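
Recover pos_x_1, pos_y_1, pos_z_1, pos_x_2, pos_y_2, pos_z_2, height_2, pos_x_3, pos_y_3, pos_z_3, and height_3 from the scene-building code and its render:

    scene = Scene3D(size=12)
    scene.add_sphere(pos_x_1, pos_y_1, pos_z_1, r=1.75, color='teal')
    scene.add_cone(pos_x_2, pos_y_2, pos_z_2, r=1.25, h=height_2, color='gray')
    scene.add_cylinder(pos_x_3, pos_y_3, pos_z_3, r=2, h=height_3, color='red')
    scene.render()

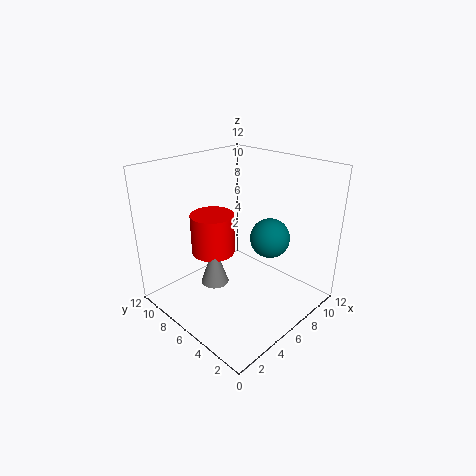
pos_x_1 = 9
pos_y_1 = 5
pos_z_1 = 5.25
pos_x_2 = 5.25
pos_y_2 = 8.25
pos_z_2 = 1
height_2 = 3.75
pos_x_3 = 6.25
pos_y_3 = 9.5
pos_z_3 = 3.25
height_3 = 3.75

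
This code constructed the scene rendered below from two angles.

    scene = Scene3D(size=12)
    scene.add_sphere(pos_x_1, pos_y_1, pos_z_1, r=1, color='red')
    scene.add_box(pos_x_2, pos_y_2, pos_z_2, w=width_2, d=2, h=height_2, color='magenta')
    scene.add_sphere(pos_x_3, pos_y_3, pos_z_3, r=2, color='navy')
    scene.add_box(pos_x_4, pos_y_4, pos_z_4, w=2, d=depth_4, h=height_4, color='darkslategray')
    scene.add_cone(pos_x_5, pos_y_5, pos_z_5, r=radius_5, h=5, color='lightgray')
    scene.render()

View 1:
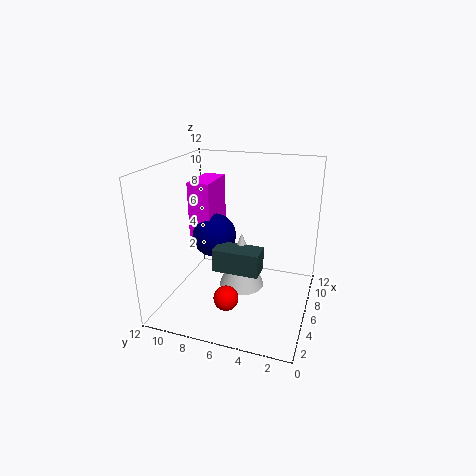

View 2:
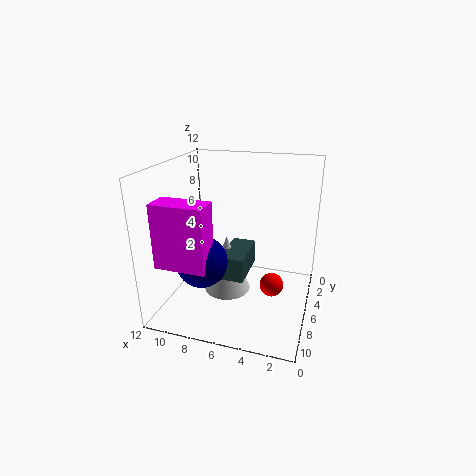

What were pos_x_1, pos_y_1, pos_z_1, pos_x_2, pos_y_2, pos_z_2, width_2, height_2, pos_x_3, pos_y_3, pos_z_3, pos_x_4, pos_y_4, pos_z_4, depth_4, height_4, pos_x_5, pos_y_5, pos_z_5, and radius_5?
pos_x_1 = 3
pos_y_1 = 6
pos_z_1 = 2
pos_x_2 = 7
pos_y_2 = 9
pos_z_2 = 5
width_2 = 4
height_2 = 5
pos_x_3 = 8
pos_y_3 = 9
pos_z_3 = 5
pos_x_4 = 5
pos_y_4 = 4
pos_z_4 = 3
depth_4 = 4
height_4 = 2
pos_x_5 = 7
pos_y_5 = 6
pos_z_5 = 1
radius_5 = 2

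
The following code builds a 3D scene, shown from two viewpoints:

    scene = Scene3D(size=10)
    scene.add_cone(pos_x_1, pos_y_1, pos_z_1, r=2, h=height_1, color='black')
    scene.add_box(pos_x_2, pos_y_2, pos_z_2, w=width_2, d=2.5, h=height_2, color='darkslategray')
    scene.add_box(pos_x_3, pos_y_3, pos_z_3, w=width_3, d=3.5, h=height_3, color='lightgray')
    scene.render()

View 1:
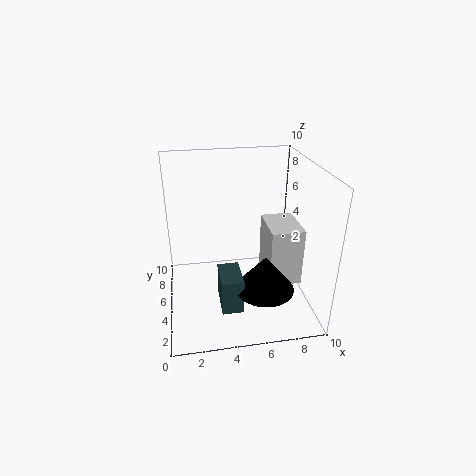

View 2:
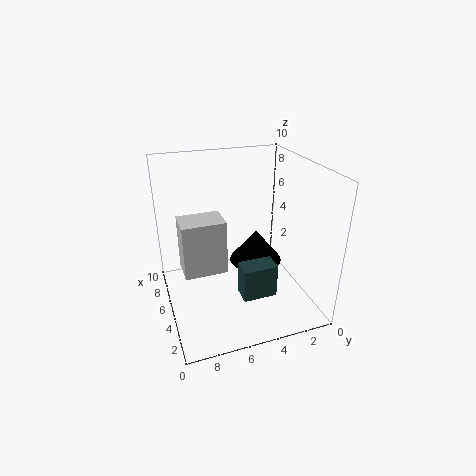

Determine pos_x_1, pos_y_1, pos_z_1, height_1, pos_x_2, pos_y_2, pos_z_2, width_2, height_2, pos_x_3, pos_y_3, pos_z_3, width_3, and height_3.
pos_x_1 = 6.5, pos_y_1 = 3, pos_z_1 = 2, height_1 = 2.5, pos_x_2 = 3.5, pos_y_2 = 2.5, pos_z_2 = 0.5, width_2 = 1.5, height_2 = 2.5, pos_x_3 = 7.5, pos_y_3 = 5, pos_z_3 = 0.5, width_3 = 2.5, height_3 = 4.5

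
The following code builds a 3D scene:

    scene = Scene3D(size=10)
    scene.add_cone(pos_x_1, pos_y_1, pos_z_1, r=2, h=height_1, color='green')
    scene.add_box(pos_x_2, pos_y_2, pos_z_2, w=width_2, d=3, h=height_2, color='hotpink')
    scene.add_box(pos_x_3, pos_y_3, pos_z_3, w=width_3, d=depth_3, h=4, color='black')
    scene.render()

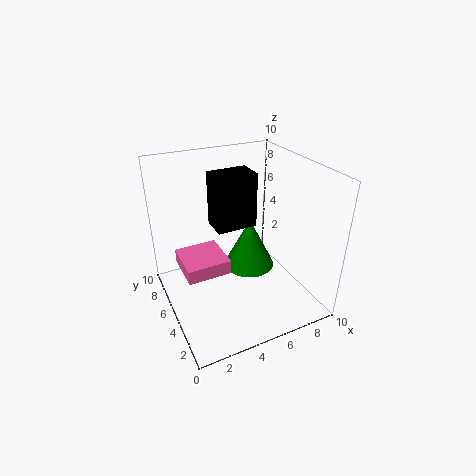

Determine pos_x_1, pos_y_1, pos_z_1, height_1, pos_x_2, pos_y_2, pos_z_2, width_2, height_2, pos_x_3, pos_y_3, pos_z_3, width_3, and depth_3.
pos_x_1 = 7, pos_y_1 = 7, pos_z_1 = 1, height_1 = 4, pos_x_2 = 1, pos_y_2 = 4, pos_z_2 = 3, width_2 = 3, height_2 = 1, pos_x_3 = 4, pos_y_3 = 6, pos_z_3 = 5, width_3 = 3, depth_3 = 2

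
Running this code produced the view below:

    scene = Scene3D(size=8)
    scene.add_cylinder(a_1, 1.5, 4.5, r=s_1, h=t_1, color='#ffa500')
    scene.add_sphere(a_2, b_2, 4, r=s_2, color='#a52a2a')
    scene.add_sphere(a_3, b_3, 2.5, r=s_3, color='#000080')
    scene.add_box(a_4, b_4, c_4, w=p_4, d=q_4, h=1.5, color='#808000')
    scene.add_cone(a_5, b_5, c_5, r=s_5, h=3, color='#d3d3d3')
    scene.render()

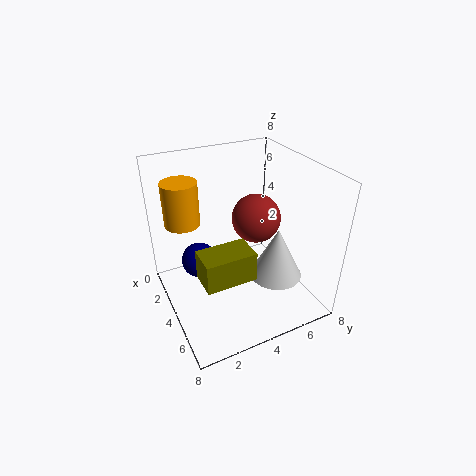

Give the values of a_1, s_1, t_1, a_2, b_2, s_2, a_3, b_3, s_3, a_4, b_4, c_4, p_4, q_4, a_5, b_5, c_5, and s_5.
a_1 = 2
s_1 = 1
t_1 = 2.5
a_2 = 2.5
b_2 = 6
s_2 = 1.5
a_3 = 3
b_3 = 2
s_3 = 1
a_4 = 5.5
b_4 = 1
c_4 = 3.5
p_4 = 1.5
q_4 = 2.5
a_5 = 5
b_5 = 6
c_5 = 1.5
s_5 = 1.5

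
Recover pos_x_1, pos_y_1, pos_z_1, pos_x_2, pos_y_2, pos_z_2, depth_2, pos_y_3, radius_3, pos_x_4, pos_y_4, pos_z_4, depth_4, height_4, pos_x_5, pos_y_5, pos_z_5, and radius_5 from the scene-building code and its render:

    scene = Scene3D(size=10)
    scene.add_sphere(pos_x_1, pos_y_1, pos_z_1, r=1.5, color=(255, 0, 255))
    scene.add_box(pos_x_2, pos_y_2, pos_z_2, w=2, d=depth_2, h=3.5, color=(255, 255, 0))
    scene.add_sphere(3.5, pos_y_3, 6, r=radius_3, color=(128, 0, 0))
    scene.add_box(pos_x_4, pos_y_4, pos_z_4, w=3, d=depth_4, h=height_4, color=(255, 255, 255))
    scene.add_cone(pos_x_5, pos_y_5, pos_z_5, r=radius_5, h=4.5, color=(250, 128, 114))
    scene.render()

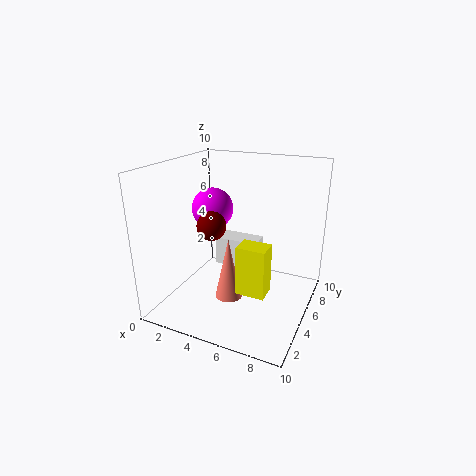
pos_x_1 = 2.5
pos_y_1 = 6
pos_z_1 = 6.5
pos_x_2 = 5.5
pos_y_2 = 3.5
pos_z_2 = 1.5
depth_2 = 1.5
pos_y_3 = 4
radius_3 = 1
pos_x_4 = 3.5
pos_y_4 = 4.5
pos_z_4 = 3
depth_4 = 1.5
height_4 = 2
pos_x_5 = 4.5
pos_y_5 = 4.5
pos_z_5 = 0.5
radius_5 = 1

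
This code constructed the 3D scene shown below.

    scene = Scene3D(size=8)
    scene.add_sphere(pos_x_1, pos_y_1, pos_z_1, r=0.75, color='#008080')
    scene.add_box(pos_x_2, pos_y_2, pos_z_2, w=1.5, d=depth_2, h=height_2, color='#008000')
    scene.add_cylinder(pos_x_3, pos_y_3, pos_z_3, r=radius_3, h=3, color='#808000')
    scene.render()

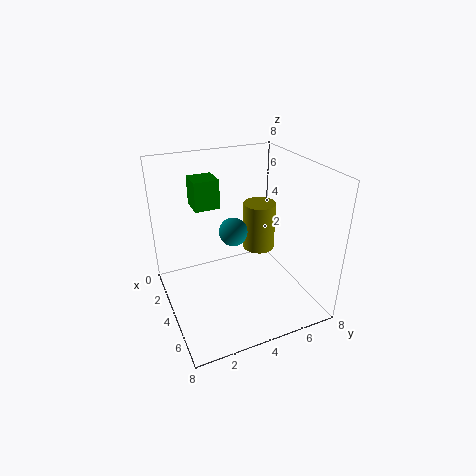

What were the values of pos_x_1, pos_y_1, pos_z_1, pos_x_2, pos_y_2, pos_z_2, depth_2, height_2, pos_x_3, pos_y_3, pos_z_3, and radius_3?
pos_x_1 = 4.5
pos_y_1 = 3.5
pos_z_1 = 4.75
pos_x_2 = 0.5
pos_y_2 = 2.25
pos_z_2 = 5
depth_2 = 1.5
height_2 = 1.75
pos_x_3 = 2.25
pos_y_3 = 6.25
pos_z_3 = 2
radius_3 = 1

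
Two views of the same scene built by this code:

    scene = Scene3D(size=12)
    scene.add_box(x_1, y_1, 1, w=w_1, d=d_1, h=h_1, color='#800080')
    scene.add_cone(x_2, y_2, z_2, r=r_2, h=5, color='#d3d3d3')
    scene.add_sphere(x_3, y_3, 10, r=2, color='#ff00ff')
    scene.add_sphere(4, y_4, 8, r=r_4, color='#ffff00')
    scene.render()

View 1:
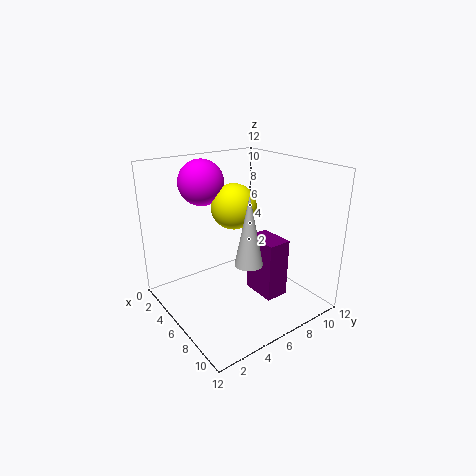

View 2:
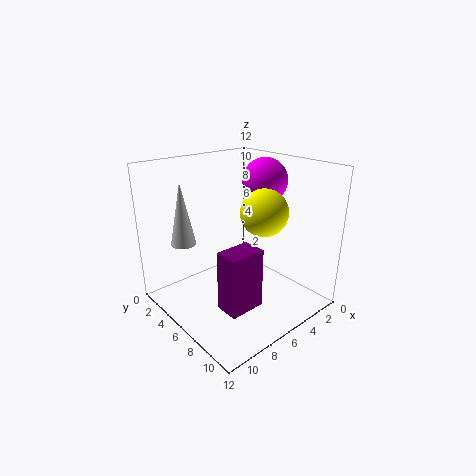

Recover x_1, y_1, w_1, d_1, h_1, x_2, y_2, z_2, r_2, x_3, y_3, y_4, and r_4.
x_1 = 6
y_1 = 7
w_1 = 3
d_1 = 2
h_1 = 5
x_2 = 10
y_2 = 4
z_2 = 6
r_2 = 1
x_3 = 2
y_3 = 5
y_4 = 7
r_4 = 2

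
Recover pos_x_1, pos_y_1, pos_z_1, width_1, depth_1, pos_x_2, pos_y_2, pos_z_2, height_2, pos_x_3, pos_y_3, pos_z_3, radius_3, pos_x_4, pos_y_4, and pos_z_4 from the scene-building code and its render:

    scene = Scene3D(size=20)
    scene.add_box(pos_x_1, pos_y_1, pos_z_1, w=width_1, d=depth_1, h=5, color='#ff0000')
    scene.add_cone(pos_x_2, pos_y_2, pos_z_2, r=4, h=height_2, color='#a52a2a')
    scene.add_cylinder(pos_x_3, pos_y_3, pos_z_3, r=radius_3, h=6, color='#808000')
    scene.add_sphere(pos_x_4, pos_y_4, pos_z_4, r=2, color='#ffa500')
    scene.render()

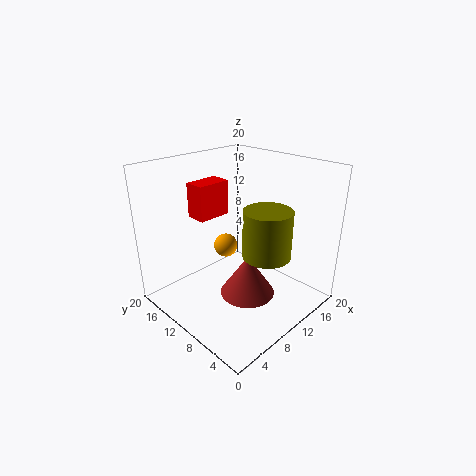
pos_x_1 = 7; pos_y_1 = 14; pos_z_1 = 12; width_1 = 5; depth_1 = 3; pos_x_2 = 11; pos_y_2 = 9; pos_z_2 = 1; height_2 = 6; pos_x_3 = 9; pos_y_3 = 4; pos_z_3 = 10; radius_3 = 3; pos_x_4 = 15; pos_y_4 = 18; pos_z_4 = 4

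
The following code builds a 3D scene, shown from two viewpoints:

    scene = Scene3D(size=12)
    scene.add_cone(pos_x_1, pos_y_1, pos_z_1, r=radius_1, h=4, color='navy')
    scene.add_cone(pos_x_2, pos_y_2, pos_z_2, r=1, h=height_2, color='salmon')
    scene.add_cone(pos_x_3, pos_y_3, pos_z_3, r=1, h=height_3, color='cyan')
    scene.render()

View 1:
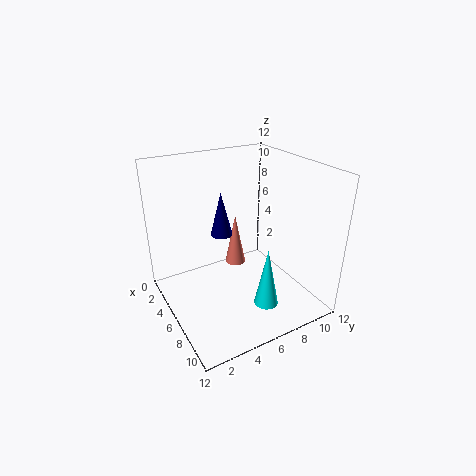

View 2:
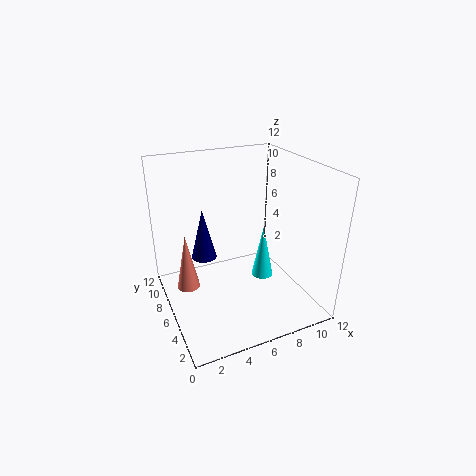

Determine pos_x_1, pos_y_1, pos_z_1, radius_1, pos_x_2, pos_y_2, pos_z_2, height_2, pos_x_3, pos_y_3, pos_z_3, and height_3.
pos_x_1 = 3; pos_y_1 = 6; pos_z_1 = 5; radius_1 = 1; pos_x_2 = 2; pos_y_2 = 8; pos_z_2 = 1; height_2 = 5; pos_x_3 = 9; pos_y_3 = 7; pos_z_3 = 1; height_3 = 5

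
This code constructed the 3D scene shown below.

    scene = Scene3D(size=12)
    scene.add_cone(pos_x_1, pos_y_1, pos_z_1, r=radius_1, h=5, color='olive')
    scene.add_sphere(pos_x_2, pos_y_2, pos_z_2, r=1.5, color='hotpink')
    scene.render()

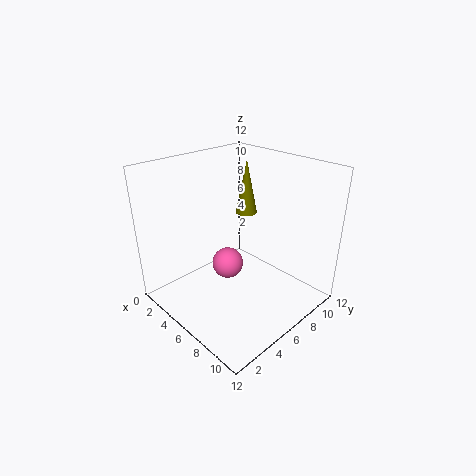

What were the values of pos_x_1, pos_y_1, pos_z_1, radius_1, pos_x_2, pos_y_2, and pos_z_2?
pos_x_1 = 3.5
pos_y_1 = 9.5
pos_z_1 = 6.5
radius_1 = 1
pos_x_2 = 3
pos_y_2 = 7.5
pos_z_2 = 1.5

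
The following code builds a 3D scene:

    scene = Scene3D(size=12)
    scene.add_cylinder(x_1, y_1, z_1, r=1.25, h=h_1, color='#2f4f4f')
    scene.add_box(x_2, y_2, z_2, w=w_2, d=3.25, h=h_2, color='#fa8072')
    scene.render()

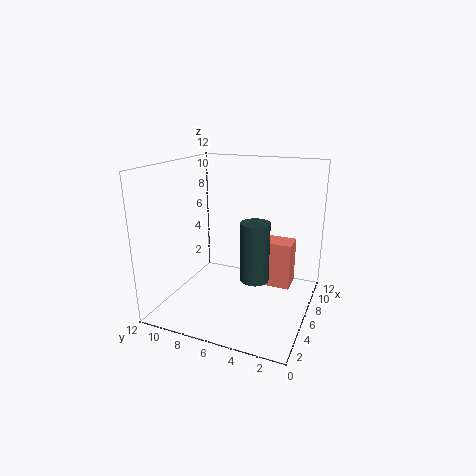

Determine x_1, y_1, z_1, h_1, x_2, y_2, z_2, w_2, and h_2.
x_1 = 6.75, y_1 = 4.75, z_1 = 2, h_1 = 5.25, x_2 = 7, y_2 = 1.75, z_2 = 1.5, w_2 = 2, h_2 = 4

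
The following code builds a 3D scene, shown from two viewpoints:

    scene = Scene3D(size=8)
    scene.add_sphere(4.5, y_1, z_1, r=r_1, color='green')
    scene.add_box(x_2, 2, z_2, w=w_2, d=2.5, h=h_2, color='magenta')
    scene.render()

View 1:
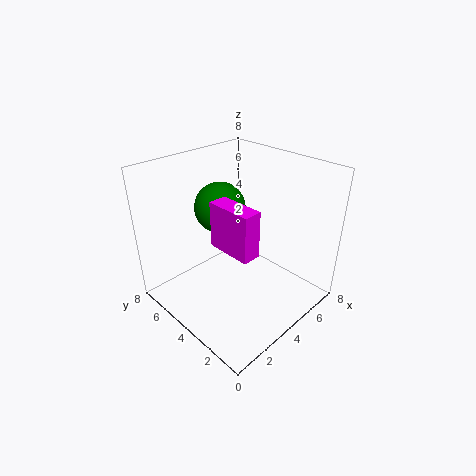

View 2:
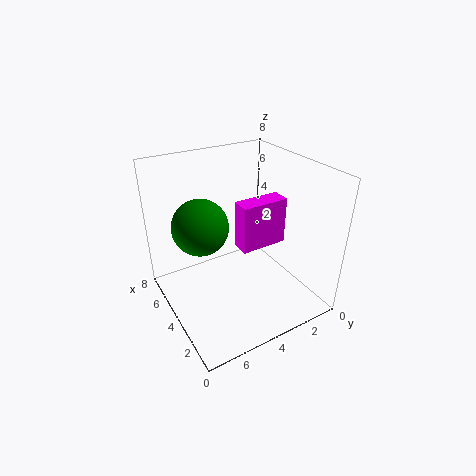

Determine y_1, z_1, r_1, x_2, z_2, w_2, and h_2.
y_1 = 6
z_1 = 5
r_1 = 1.5
x_2 = 2.5
z_2 = 4
w_2 = 1
h_2 = 2.5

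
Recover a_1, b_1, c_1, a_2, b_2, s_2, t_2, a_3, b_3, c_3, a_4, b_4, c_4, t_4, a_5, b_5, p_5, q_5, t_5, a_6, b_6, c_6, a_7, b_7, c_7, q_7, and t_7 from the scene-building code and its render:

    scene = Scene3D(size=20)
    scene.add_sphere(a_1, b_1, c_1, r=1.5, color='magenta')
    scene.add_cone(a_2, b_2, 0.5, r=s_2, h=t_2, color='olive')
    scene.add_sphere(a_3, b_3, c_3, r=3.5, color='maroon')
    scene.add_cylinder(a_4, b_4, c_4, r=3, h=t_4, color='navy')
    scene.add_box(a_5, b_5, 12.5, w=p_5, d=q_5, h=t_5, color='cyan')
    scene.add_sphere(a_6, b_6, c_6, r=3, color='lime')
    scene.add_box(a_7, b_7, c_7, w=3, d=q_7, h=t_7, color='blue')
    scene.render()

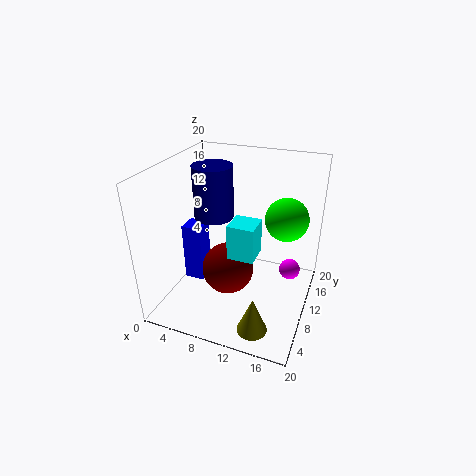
a_1 = 17, b_1 = 13, c_1 = 4.5, a_2 = 14.5, b_2 = 3.5, s_2 = 2, t_2 = 5, a_3 = 9.5, b_3 = 7.5, c_3 = 6.5, a_4 = 4.5, b_4 = 14, c_4 = 10.5, t_4 = 8, a_5 = 12, b_5 = 1.5, p_5 = 3, q_5 = 3, t_5 = 4, a_6 = 16, b_6 = 13, c_6 = 12.5, a_7 = 1, b_7 = 10, c_7 = 1, q_7 = 3, t_7 = 9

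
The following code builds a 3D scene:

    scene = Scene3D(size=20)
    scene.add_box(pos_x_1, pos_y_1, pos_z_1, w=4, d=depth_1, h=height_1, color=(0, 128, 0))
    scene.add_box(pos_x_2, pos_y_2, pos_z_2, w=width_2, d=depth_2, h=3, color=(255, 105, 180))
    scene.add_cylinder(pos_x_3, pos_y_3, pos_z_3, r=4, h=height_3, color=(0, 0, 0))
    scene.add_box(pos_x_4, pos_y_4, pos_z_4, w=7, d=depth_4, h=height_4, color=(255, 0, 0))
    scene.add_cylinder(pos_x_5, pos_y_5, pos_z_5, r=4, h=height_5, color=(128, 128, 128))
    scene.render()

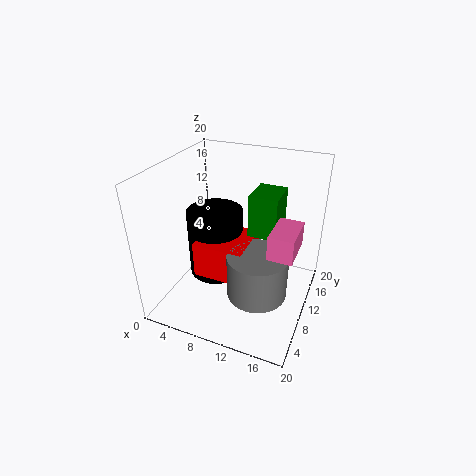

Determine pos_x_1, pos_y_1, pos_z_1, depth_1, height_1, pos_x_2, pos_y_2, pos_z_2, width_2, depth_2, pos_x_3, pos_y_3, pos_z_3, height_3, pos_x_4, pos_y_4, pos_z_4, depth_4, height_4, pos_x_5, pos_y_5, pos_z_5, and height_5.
pos_x_1 = 11, pos_y_1 = 11, pos_z_1 = 10, depth_1 = 5, height_1 = 6, pos_x_2 = 16, pos_y_2 = 4, pos_z_2 = 12, width_2 = 3, depth_2 = 5, pos_x_3 = 6, pos_y_3 = 11, pos_z_3 = 3, height_3 = 10, pos_x_4 = 5, pos_y_4 = 6, pos_z_4 = 5, depth_4 = 7, height_4 = 5, pos_x_5 = 14, pos_y_5 = 7, pos_z_5 = 4, height_5 = 6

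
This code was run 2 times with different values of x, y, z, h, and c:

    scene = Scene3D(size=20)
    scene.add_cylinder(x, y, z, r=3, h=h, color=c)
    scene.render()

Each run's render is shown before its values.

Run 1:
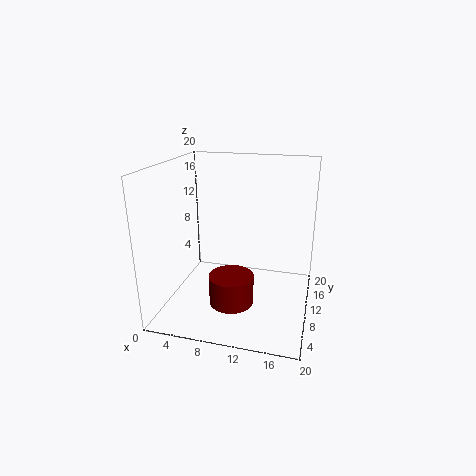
x = 10; y = 6.5; z = 2; h = 4; c = 'maroon'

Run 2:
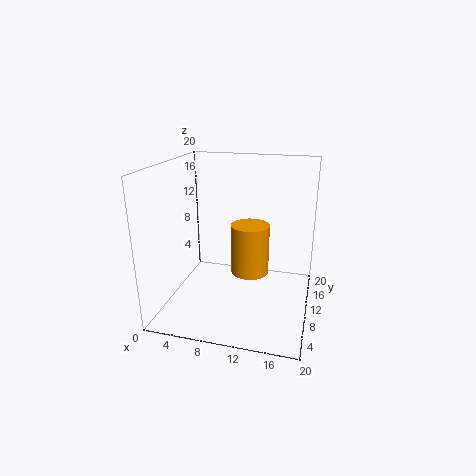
x = 10.5; y = 15.5; z = 2; h = 8; c = 'orange'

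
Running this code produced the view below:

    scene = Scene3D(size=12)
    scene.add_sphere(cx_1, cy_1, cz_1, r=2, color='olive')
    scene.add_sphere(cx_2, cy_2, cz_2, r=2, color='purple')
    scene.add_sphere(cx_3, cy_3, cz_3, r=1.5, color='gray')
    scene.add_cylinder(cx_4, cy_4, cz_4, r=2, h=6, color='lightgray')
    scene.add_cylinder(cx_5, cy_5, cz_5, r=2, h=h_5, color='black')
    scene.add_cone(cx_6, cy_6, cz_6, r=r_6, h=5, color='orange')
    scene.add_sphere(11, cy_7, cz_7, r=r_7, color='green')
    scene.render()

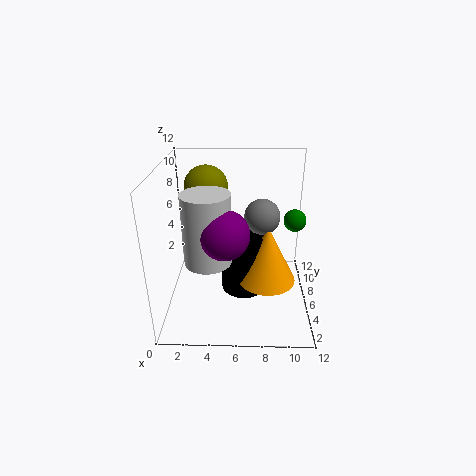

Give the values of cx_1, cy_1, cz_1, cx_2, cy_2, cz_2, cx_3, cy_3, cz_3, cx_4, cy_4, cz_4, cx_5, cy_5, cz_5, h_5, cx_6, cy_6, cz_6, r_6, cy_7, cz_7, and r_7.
cx_1 = 3
cy_1 = 10
cz_1 = 9
cx_2 = 5
cy_2 = 4.5
cz_2 = 7
cx_3 = 8
cy_3 = 7
cz_3 = 7.5
cx_4 = 3.5
cy_4 = 5.5
cz_4 = 4
cx_5 = 6.5
cy_5 = 7
cz_5 = 0.5
h_5 = 5.5
cx_6 = 8.5
cy_6 = 6
cz_6 = 2
r_6 = 2.5
cy_7 = 8.5
cz_7 = 6.5
r_7 = 1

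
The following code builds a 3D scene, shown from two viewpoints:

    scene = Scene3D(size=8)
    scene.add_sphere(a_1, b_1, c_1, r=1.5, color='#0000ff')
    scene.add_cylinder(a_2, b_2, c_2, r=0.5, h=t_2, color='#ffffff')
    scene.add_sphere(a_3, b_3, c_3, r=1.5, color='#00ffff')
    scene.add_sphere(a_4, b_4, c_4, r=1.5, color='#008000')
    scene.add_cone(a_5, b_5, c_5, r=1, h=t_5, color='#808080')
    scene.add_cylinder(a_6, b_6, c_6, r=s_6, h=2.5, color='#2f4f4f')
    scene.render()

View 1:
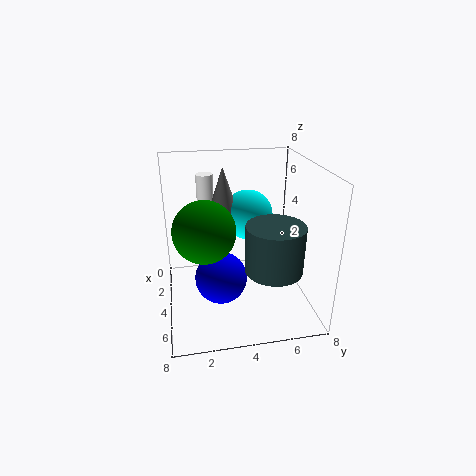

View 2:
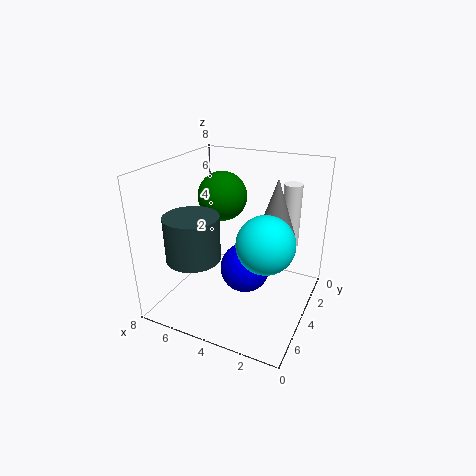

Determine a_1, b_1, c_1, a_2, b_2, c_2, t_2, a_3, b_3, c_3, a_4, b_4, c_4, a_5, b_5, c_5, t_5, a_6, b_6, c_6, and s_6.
a_1 = 4, b_1 = 3, c_1 = 1.5, a_2 = 1.5, b_2 = 2.5, c_2 = 3.5, t_2 = 3.5, a_3 = 2, b_3 = 5, c_3 = 4.5, a_4 = 6, b_4 = 2, c_4 = 5.5, a_5 = 2, b_5 = 3.5, c_5 = 4.5, t_5 = 3, a_6 = 6, b_6 = 5.5, c_6 = 3, s_6 = 1.5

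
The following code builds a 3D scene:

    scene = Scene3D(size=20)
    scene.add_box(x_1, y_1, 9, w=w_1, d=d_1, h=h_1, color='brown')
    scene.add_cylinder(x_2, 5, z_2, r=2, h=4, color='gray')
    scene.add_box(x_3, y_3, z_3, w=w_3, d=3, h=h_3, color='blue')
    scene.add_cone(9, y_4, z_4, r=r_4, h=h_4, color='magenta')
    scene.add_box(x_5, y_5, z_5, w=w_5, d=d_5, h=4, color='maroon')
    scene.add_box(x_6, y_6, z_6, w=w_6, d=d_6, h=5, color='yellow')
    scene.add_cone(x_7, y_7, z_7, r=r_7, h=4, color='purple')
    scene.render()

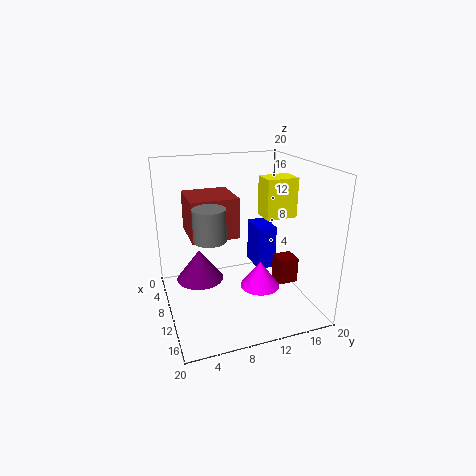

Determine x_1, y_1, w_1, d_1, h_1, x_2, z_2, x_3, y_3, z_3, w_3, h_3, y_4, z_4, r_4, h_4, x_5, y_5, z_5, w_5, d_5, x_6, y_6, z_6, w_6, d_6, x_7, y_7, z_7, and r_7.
x_1 = 1; y_1 = 4; w_1 = 7; d_1 = 7; h_1 = 6; x_2 = 14; z_2 = 12; x_3 = 1; y_3 = 15; z_3 = 2; w_3 = 5; h_3 = 7; y_4 = 14; z_4 = 1; r_4 = 3; h_4 = 4; x_5 = 7; y_5 = 17; z_5 = 1; w_5 = 3; d_5 = 3; x_6 = 12; y_6 = 12; z_6 = 14; w_6 = 3; d_6 = 4; x_7 = 12; y_7 = 4; z_7 = 6; r_7 = 3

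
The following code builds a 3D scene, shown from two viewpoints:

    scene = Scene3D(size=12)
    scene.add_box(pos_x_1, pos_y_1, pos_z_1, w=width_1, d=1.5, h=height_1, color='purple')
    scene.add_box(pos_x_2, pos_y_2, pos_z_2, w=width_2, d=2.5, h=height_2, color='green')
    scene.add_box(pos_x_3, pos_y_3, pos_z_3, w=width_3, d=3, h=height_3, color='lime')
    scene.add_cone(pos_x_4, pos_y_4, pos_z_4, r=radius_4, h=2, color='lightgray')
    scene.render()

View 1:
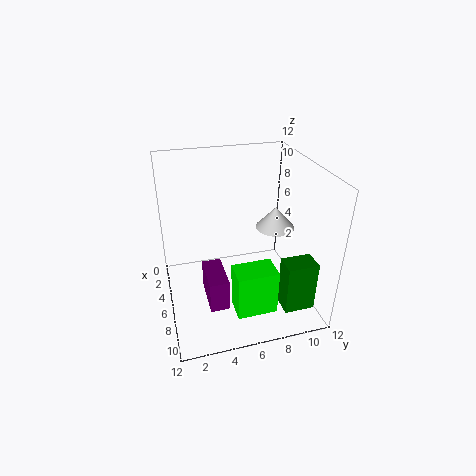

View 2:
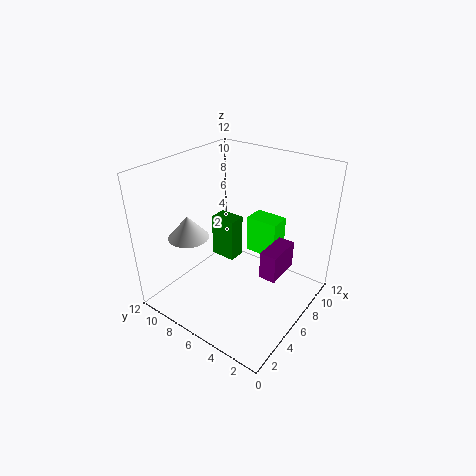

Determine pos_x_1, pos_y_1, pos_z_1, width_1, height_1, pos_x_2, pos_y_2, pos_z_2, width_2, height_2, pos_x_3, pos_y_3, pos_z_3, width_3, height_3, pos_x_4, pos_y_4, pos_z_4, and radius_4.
pos_x_1 = 6.75, pos_y_1 = 2.75, pos_z_1 = 2.25, width_1 = 3.25, height_1 = 2.5, pos_x_2 = 8.75, pos_y_2 = 8.75, pos_z_2 = 1, width_2 = 1.75, height_2 = 4.25, pos_x_3 = 9.5, pos_y_3 = 4.5, pos_z_3 = 2.5, width_3 = 2, height_3 = 3.5, pos_x_4 = 4.25, pos_y_4 = 10, pos_z_4 = 5.5, radius_4 = 1.75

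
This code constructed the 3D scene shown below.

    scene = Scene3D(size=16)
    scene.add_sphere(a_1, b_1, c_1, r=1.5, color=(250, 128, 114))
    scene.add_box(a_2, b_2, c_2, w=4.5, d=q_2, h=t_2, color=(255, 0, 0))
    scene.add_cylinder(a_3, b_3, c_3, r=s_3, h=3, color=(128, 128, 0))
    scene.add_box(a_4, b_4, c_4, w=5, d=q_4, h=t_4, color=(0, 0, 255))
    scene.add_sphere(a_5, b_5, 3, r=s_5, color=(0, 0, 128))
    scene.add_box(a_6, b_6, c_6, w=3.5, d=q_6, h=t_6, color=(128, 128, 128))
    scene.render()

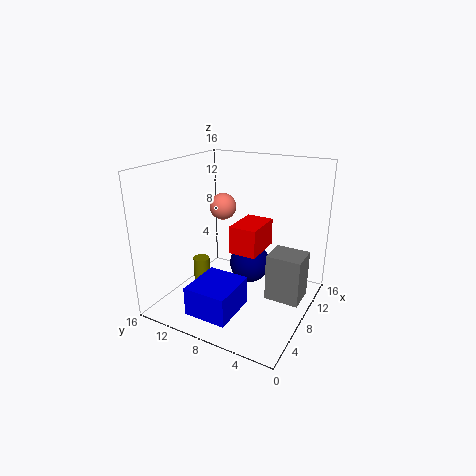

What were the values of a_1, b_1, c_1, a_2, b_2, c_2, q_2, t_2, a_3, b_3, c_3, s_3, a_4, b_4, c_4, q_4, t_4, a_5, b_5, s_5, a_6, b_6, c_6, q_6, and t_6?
a_1 = 9, b_1 = 10.5, c_1 = 11, a_2 = 6, b_2 = 5, c_2 = 7, q_2 = 3, t_2 = 3, a_3 = 8.5, b_3 = 13.5, c_3 = 1, s_3 = 1, a_4 = 0.5, b_4 = 5.5, c_4 = 2, q_4 = 4.5, t_4 = 3, a_5 = 12, b_5 = 8.5, s_5 = 2.5, a_6 = 9, b_6 = 1, c_6 = 0.5, q_6 = 4, t_6 = 5.5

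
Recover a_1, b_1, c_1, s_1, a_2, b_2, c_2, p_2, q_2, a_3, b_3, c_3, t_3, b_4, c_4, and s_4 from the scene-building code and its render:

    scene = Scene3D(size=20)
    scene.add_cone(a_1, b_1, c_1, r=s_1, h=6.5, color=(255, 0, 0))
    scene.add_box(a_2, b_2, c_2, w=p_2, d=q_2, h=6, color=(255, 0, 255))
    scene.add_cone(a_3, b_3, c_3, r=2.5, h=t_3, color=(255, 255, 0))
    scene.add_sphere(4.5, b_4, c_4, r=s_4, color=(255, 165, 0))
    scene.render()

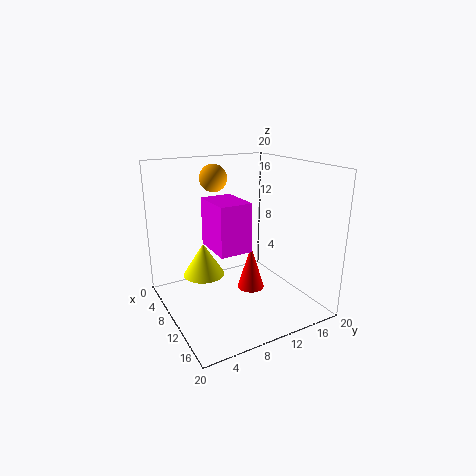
a_1 = 9.5
b_1 = 12.5
c_1 = 1.5
s_1 = 2
a_2 = 10.5
b_2 = 4.5
c_2 = 10.5
p_2 = 5.5
q_2 = 4
a_3 = 13
b_3 = 3.5
c_3 = 7.5
t_3 = 4
b_4 = 9
c_4 = 17.5
s_4 = 2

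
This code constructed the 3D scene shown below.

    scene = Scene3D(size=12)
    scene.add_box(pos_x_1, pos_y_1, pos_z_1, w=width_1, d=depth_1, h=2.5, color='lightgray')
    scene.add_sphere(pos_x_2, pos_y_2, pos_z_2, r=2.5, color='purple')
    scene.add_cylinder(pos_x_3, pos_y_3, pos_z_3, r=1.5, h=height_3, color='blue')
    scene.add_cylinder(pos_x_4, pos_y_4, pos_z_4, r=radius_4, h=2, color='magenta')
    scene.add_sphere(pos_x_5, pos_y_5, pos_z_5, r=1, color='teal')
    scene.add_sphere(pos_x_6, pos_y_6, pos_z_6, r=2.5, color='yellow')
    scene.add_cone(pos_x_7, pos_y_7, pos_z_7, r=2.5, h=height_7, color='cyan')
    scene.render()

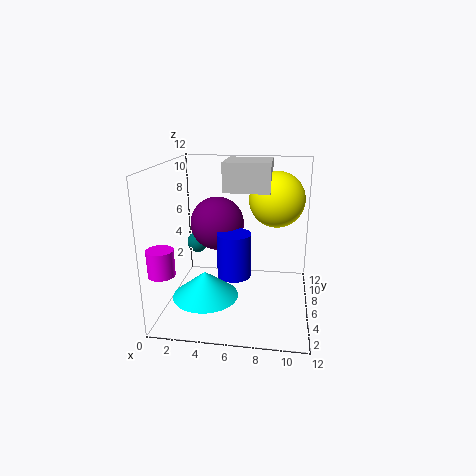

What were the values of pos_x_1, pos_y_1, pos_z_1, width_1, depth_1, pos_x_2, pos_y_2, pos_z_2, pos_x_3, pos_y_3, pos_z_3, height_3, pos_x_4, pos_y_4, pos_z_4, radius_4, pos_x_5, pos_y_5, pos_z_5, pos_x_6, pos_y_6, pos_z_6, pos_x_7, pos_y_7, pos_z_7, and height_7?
pos_x_1 = 4.5, pos_y_1 = 7, pos_z_1 = 9.5, width_1 = 4, depth_1 = 4, pos_x_2 = 3.5, pos_y_2 = 9.5, pos_z_2 = 6, pos_x_3 = 5.5, pos_y_3 = 7, pos_z_3 = 2, height_3 = 4, pos_x_4 = 1, pos_y_4 = 1.5, pos_z_4 = 4.5, radius_4 = 1, pos_x_5 = 1.5, pos_y_5 = 9.5, pos_z_5 = 4, pos_x_6 = 9, pos_y_6 = 9.5, pos_z_6 = 8.5, pos_x_7 = 4, pos_y_7 = 2.5, pos_z_7 = 2.5, height_7 = 2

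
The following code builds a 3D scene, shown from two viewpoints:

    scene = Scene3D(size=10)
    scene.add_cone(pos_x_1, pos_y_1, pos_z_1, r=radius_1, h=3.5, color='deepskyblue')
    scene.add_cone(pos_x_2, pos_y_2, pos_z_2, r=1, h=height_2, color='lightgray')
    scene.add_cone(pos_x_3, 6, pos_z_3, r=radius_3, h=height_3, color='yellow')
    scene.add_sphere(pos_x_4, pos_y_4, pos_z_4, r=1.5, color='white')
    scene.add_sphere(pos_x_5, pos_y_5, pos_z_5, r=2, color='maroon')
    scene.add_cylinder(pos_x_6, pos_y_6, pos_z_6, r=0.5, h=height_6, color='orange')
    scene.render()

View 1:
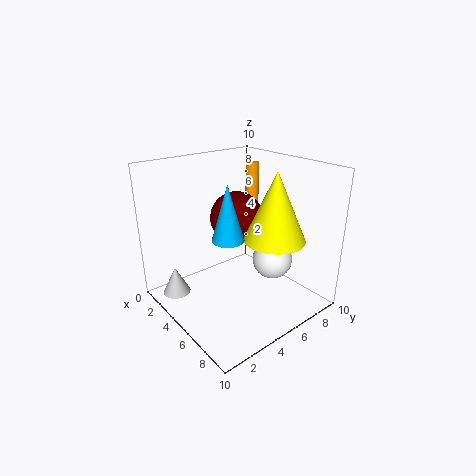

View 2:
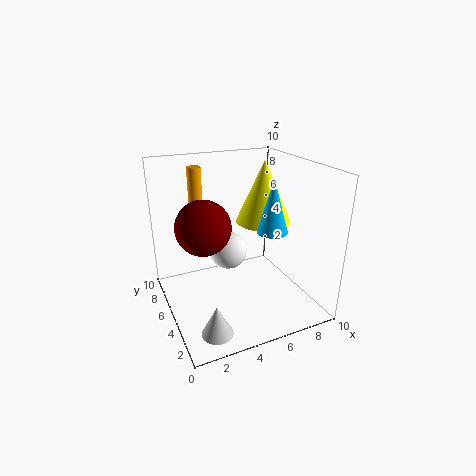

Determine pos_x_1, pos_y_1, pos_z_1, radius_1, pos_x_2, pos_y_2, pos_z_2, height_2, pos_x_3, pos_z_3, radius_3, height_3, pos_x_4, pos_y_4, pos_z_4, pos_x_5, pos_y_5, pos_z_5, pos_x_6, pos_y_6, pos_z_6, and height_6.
pos_x_1 = 6.5
pos_y_1 = 3
pos_z_1 = 6
radius_1 = 1
pos_x_2 = 2
pos_y_2 = 1.5
pos_z_2 = 0.5
height_2 = 2
pos_x_3 = 7.5
pos_z_3 = 5.5
radius_3 = 2
height_3 = 4.5
pos_x_4 = 5.5
pos_y_4 = 8
pos_z_4 = 2.5
pos_x_5 = 3
pos_y_5 = 6.5
pos_z_5 = 5.5
pos_x_6 = 3
pos_y_6 = 8
pos_z_6 = 6
height_6 = 3.5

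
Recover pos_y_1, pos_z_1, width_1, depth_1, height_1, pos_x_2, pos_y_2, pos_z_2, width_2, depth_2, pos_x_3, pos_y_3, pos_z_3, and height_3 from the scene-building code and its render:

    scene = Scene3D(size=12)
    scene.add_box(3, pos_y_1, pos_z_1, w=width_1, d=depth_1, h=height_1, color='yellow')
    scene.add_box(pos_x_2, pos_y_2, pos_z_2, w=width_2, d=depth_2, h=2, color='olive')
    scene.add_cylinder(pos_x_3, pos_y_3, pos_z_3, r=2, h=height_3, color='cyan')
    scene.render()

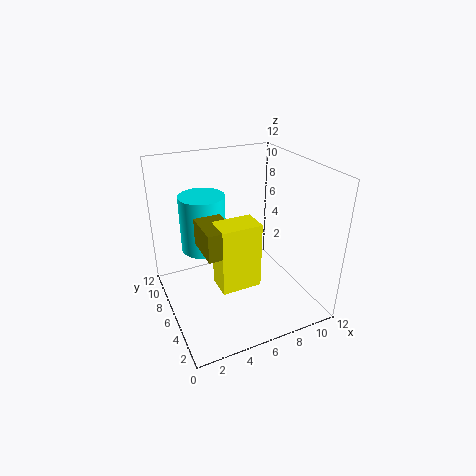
pos_y_1 = 2; pos_z_1 = 4; width_1 = 3; depth_1 = 2; height_1 = 5; pos_x_2 = 2; pos_y_2 = 2; pos_z_2 = 7; width_2 = 2; depth_2 = 3; pos_x_3 = 4; pos_y_3 = 9; pos_z_3 = 4; height_3 = 5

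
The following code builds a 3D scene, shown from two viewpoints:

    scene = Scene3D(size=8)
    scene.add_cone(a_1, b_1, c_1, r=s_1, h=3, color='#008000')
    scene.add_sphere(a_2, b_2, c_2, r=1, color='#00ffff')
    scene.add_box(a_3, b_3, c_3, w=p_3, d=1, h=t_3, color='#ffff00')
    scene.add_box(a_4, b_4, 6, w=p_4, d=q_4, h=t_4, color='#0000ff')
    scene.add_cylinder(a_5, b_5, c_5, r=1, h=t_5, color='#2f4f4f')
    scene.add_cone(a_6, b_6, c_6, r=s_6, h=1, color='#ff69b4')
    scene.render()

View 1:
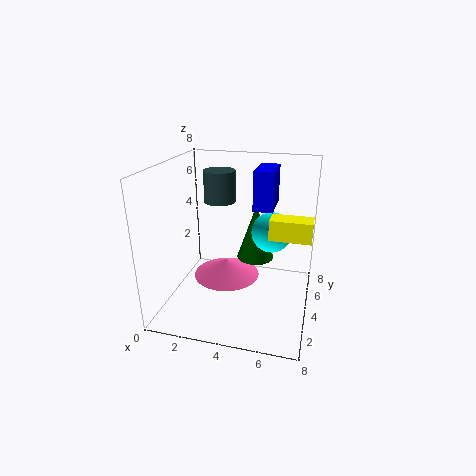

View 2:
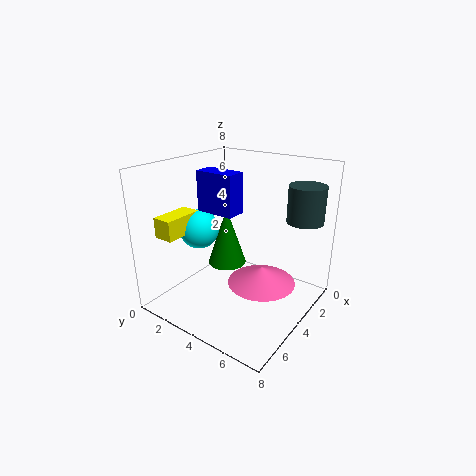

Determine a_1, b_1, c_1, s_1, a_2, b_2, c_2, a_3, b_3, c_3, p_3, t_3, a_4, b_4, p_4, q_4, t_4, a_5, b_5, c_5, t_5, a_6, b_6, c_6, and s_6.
a_1 = 5; b_1 = 4; c_1 = 3; s_1 = 1; a_2 = 6; b_2 = 3; c_2 = 5; a_3 = 6; b_3 = 2; c_3 = 5; p_3 = 2; t_3 = 1; a_4 = 5; b_4 = 3; p_4 = 1; q_4 = 2; t_4 = 2; a_5 = 2; b_5 = 7; c_5 = 5; t_5 = 2; a_6 = 3; b_6 = 5; c_6 = 1; s_6 = 2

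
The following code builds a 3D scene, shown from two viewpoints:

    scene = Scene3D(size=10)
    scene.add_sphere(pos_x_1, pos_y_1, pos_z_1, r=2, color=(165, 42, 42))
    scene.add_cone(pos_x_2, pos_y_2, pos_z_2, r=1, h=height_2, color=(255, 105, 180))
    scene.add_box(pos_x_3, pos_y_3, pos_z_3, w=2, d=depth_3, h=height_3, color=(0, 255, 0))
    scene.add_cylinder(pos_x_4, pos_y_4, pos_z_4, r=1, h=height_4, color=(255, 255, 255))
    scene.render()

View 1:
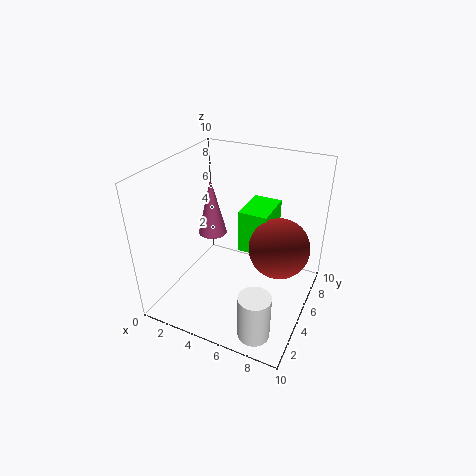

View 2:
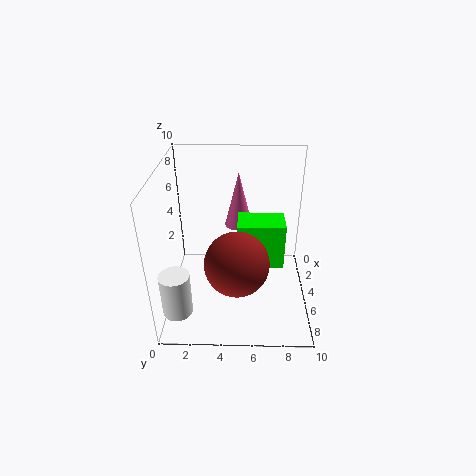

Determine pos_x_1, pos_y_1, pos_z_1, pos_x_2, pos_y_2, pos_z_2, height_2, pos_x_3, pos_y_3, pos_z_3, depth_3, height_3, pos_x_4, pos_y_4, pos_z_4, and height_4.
pos_x_1 = 8, pos_y_1 = 5, pos_z_1 = 5, pos_x_2 = 3, pos_y_2 = 5, pos_z_2 = 5, height_2 = 4, pos_x_3 = 5, pos_y_3 = 5, pos_z_3 = 4, depth_3 = 3, height_3 = 3, pos_x_4 = 8, pos_y_4 = 1, pos_z_4 = 1, height_4 = 3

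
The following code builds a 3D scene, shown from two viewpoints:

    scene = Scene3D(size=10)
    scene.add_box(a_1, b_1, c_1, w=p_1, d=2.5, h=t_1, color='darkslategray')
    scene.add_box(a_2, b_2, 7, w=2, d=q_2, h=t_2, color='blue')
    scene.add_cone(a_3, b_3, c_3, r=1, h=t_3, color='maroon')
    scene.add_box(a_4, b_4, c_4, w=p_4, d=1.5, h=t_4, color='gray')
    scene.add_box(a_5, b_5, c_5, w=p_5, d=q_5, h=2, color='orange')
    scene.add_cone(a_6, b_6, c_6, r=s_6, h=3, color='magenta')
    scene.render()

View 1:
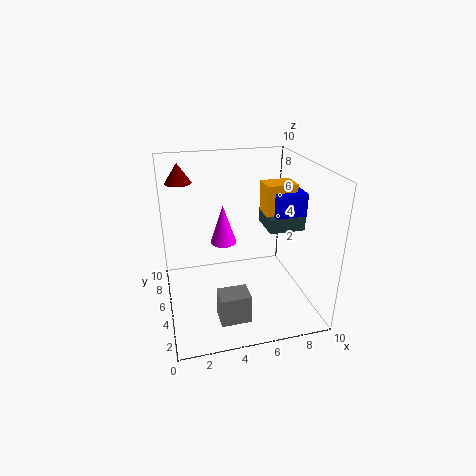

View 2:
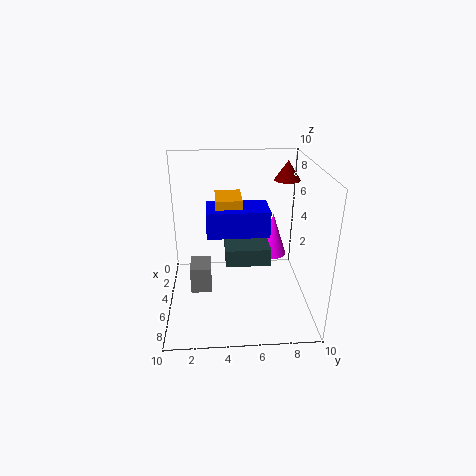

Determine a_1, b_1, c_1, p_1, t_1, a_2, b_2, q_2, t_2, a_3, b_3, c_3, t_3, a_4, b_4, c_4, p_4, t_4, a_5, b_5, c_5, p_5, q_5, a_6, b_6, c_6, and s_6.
a_1 = 7, b_1 = 4, c_1 = 5.5, p_1 = 2.5, t_1 = 1, a_2 = 7, b_2 = 3, q_2 = 3.5, t_2 = 1.5, a_3 = 1.5, b_3 = 9, c_3 = 8, t_3 = 1.5, a_4 = 3, b_4 = 1.5, c_4 = 0.5, p_4 = 2, t_4 = 2, a_5 = 6.5, b_5 = 3.5, c_5 = 7, p_5 = 2, q_5 = 1.5, a_6 = 4.5, b_6 = 7.5, c_6 = 3.5, s_6 = 1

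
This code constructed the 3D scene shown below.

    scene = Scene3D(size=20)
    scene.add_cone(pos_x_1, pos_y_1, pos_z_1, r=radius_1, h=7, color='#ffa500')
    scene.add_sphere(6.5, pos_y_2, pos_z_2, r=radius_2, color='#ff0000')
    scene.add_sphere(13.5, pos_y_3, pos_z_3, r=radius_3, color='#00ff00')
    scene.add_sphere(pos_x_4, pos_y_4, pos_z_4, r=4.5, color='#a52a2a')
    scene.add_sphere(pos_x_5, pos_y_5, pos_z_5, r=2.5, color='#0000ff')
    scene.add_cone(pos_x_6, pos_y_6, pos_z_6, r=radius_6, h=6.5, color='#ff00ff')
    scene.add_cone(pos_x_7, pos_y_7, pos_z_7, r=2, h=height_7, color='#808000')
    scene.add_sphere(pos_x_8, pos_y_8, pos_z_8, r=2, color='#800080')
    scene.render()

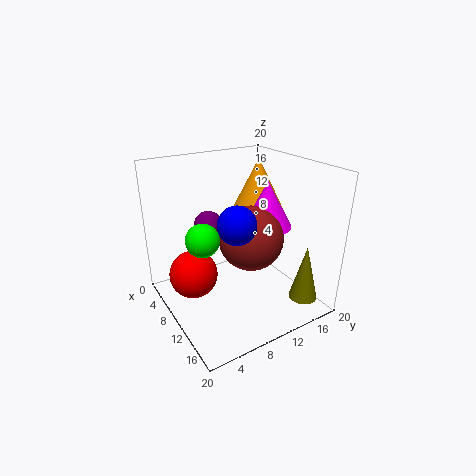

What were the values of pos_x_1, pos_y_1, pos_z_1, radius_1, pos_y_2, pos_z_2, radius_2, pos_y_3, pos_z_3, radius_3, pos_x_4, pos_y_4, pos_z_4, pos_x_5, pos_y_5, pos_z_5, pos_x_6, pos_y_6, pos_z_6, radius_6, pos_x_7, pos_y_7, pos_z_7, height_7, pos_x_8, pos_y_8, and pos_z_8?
pos_x_1 = 7.5, pos_y_1 = 15, pos_z_1 = 13, radius_1 = 3.5, pos_y_2 = 4.5, pos_z_2 = 4, radius_2 = 3.5, pos_y_3 = 3, pos_z_3 = 13, radius_3 = 2, pos_x_4 = 11, pos_y_4 = 11.5, pos_z_4 = 10, pos_x_5 = 13, pos_y_5 = 8, pos_z_5 = 13.5, pos_x_6 = 10.5, pos_y_6 = 14.5, pos_z_6 = 11, radius_6 = 3.5, pos_x_7 = 16.5, pos_y_7 = 17, pos_z_7 = 1.5, height_7 = 8, pos_x_8 = 7, pos_y_8 = 7, pos_z_8 = 11.5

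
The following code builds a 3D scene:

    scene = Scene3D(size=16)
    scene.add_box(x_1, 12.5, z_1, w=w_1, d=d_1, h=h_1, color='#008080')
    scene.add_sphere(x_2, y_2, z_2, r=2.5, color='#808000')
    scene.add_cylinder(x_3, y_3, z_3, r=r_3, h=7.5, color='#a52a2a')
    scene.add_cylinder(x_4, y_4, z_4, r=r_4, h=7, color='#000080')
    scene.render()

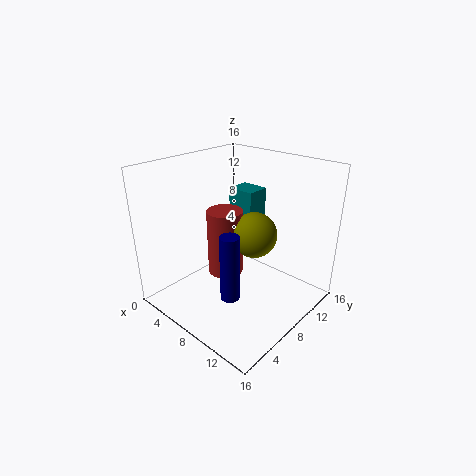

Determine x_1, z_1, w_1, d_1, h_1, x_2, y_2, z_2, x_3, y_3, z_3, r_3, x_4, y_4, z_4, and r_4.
x_1 = 2.5; z_1 = 5.5; w_1 = 3.5; d_1 = 3; h_1 = 6; x_2 = 9.5; y_2 = 9; z_2 = 8.5; x_3 = 6.5; y_3 = 7.5; z_3 = 3.5; r_3 = 2; x_4 = 10.5; y_4 = 4; z_4 = 3.5; r_4 = 1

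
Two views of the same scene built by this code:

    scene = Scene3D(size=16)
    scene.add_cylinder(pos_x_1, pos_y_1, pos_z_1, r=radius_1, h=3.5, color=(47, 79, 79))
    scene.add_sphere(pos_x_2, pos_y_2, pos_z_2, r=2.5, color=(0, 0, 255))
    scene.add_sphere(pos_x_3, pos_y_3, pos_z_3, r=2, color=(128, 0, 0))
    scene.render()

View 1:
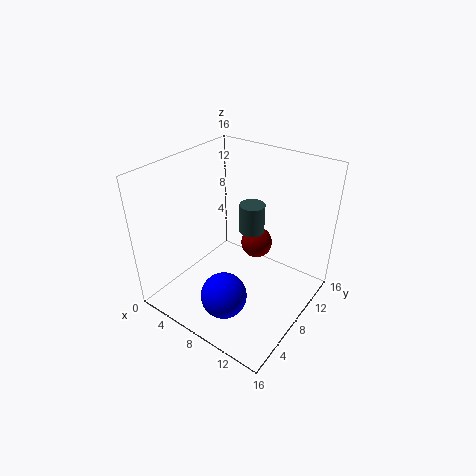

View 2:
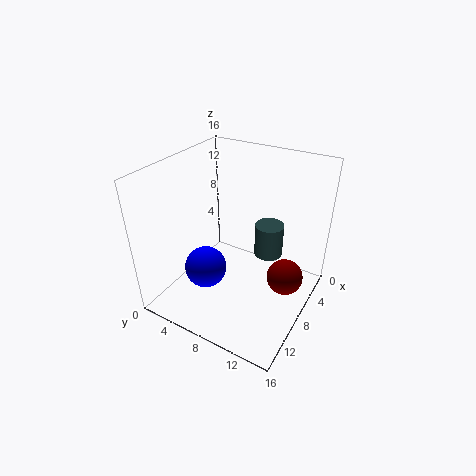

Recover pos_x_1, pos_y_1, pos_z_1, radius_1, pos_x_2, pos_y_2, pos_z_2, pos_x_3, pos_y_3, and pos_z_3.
pos_x_1 = 7.5, pos_y_1 = 11.5, pos_z_1 = 7, radius_1 = 1.5, pos_x_2 = 9, pos_y_2 = 4, pos_z_2 = 3, pos_x_3 = 7, pos_y_3 = 13.5, pos_z_3 = 4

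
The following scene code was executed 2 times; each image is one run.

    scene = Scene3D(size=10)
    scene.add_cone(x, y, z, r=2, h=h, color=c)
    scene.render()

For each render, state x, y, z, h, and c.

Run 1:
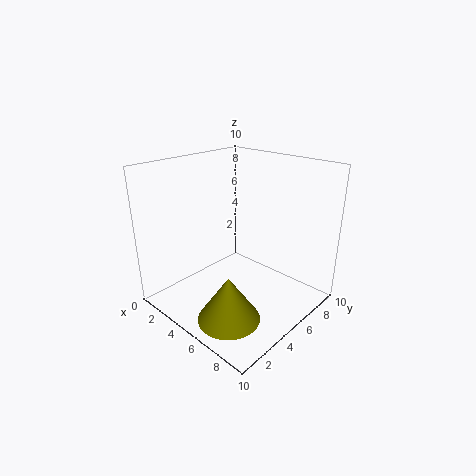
x = 7
y = 2
z = 1
h = 3
c = 'olive'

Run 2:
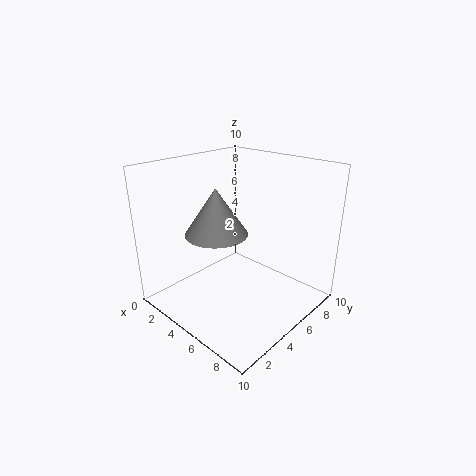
x = 5
y = 3
z = 6
h = 3
c = 'gray'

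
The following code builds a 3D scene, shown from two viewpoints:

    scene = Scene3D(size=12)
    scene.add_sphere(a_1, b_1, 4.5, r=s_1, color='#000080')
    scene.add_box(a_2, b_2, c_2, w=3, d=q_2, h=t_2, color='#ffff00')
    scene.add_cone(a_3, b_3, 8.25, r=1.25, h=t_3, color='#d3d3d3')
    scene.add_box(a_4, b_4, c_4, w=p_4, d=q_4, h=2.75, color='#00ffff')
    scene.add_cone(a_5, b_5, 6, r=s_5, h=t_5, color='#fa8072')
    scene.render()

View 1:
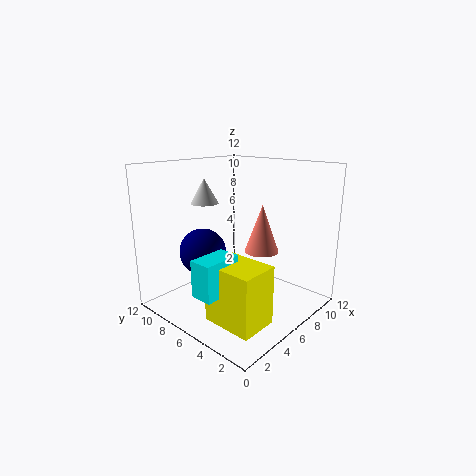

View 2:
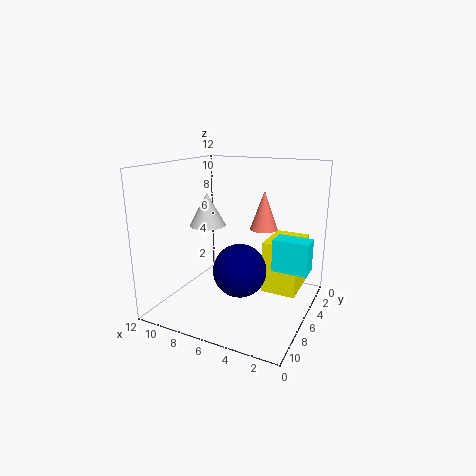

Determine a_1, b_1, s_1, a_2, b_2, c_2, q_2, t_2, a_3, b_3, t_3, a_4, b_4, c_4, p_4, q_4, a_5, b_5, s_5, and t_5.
a_1 = 4.5
b_1 = 8.75
s_1 = 2
a_2 = 1.25
b_2 = 1
c_2 = 1
q_2 = 4
t_2 = 4.5
a_3 = 6.25
b_3 = 10.25
t_3 = 2.25
a_4 = 0.25
b_4 = 3.5
c_4 = 3.25
p_4 = 3
q_4 = 1.75
a_5 = 5
b_5 = 2.75
s_5 = 1.25
t_5 = 3.5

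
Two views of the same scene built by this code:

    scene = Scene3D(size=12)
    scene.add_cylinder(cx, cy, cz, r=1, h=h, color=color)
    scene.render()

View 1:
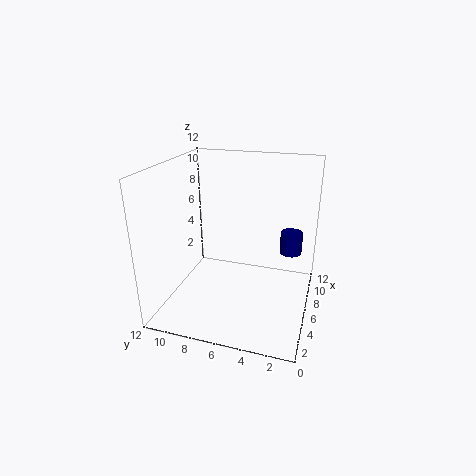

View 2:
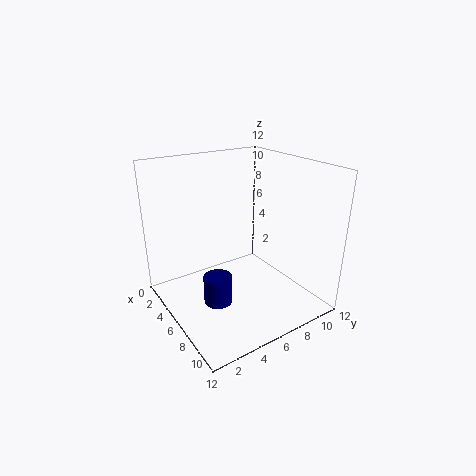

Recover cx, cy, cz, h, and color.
cx = 9.5, cy = 2, cz = 3.5, h = 2, color = 'navy'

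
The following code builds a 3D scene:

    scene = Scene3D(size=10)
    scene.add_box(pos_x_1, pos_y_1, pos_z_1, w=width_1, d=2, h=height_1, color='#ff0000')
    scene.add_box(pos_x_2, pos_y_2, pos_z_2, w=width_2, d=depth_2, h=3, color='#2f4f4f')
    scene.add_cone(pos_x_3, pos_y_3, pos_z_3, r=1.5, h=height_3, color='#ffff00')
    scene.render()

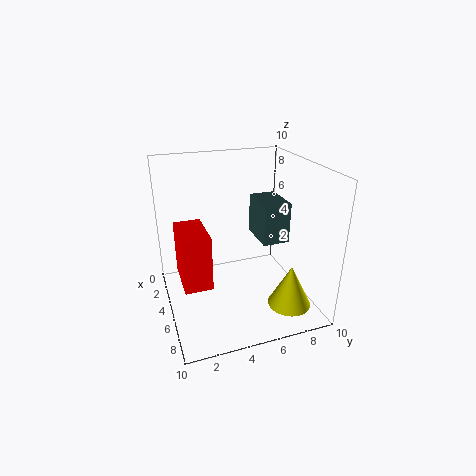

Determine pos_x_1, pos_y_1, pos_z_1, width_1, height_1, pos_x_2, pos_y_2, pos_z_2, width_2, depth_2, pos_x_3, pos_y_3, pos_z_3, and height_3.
pos_x_1 = 2
pos_y_1 = 1
pos_z_1 = 1.5
width_1 = 3.5
height_1 = 4
pos_x_2 = 2
pos_y_2 = 7
pos_z_2 = 4
width_2 = 3
depth_2 = 2
pos_x_3 = 7.5
pos_y_3 = 8
pos_z_3 = 0.5
height_3 = 3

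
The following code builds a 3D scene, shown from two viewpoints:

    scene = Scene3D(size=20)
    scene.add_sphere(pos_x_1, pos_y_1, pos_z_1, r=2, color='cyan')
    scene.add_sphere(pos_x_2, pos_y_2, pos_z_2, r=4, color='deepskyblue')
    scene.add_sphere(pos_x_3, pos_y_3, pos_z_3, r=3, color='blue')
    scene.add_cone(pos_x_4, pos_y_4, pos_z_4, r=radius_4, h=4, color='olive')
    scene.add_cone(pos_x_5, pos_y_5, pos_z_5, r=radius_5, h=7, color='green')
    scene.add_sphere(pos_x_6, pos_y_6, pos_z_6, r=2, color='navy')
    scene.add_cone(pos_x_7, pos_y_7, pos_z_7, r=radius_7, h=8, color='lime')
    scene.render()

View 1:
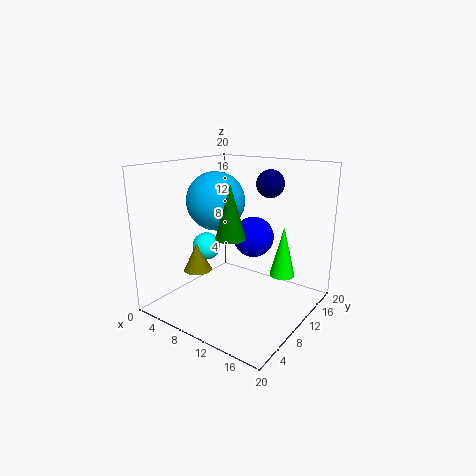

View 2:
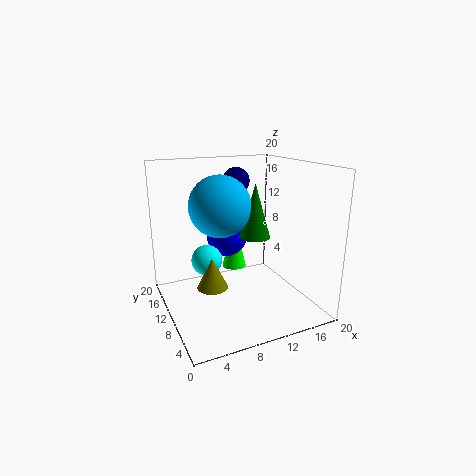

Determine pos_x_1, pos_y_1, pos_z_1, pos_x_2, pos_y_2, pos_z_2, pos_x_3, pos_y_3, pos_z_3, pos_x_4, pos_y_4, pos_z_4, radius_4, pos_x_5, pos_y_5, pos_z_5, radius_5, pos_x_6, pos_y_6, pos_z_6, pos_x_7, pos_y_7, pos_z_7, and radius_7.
pos_x_1 = 5, pos_y_1 = 9, pos_z_1 = 8, pos_x_2 = 7, pos_y_2 = 9, pos_z_2 = 15, pos_x_3 = 10, pos_y_3 = 14, pos_z_3 = 9, pos_x_4 = 5, pos_y_4 = 7, pos_z_4 = 5, radius_4 = 2, pos_x_5 = 11, pos_y_5 = 7, pos_z_5 = 11, radius_5 = 2, pos_x_6 = 12, pos_y_6 = 15, pos_z_6 = 17, pos_x_7 = 13, pos_y_7 = 18, pos_z_7 = 2, radius_7 = 2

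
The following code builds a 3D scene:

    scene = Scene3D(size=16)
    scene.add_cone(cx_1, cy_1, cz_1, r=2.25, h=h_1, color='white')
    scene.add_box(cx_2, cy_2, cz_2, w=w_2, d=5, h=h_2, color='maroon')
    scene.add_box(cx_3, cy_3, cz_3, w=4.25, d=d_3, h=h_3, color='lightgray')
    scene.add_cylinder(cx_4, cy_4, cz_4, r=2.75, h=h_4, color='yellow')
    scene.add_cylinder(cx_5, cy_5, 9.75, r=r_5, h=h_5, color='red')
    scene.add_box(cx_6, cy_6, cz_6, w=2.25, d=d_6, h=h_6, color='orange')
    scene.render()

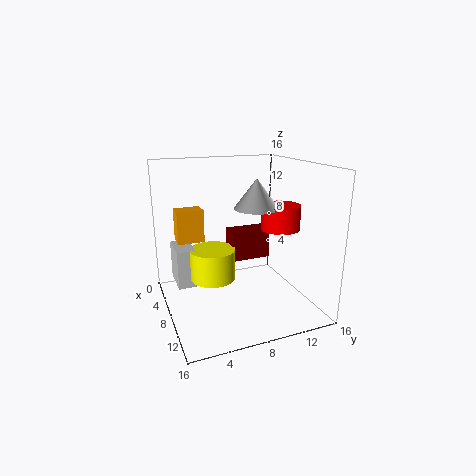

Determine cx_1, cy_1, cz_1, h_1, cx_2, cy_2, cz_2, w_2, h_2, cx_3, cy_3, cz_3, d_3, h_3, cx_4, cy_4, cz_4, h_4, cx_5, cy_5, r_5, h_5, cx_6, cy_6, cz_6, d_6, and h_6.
cx_1 = 11, cy_1 = 8.75, cz_1 = 12, h_1 = 3, cx_2 = 2.5, cy_2 = 8.5, cz_2 = 3.75, w_2 = 2.5, h_2 = 3.75, cx_3 = 0.25, cy_3 = 1.75, cz_3 = 1, d_3 = 2.25, h_3 = 4.75, cx_4 = 4.75, cy_4 = 6, cz_4 = 2, h_4 = 3.75, cx_5 = 11.5, cy_5 = 11.25, r_5 = 2, h_5 = 2.5, cx_6 = 1, cy_6 = 2.25, cz_6 = 6.25, d_6 = 3.25, h_6 = 4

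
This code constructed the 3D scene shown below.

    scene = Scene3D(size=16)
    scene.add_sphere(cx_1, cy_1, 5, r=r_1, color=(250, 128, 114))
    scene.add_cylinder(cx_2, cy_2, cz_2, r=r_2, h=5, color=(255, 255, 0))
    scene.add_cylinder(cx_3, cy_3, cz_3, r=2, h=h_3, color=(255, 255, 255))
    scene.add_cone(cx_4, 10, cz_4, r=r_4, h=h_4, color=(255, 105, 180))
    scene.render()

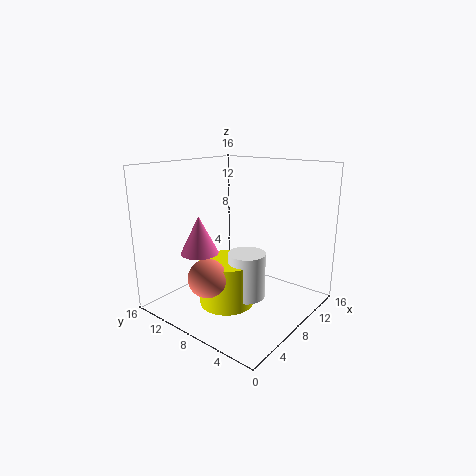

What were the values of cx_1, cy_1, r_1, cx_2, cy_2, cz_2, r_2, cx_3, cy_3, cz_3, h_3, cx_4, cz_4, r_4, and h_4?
cx_1 = 3, cy_1 = 8, r_1 = 2, cx_2 = 6, cy_2 = 8, cz_2 = 1, r_2 = 3, cx_3 = 7, cy_3 = 6, cz_3 = 2, h_3 = 5, cx_4 = 4, cz_4 = 7, r_4 = 2, h_4 = 4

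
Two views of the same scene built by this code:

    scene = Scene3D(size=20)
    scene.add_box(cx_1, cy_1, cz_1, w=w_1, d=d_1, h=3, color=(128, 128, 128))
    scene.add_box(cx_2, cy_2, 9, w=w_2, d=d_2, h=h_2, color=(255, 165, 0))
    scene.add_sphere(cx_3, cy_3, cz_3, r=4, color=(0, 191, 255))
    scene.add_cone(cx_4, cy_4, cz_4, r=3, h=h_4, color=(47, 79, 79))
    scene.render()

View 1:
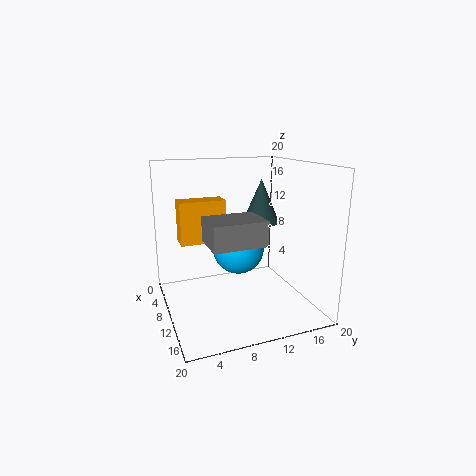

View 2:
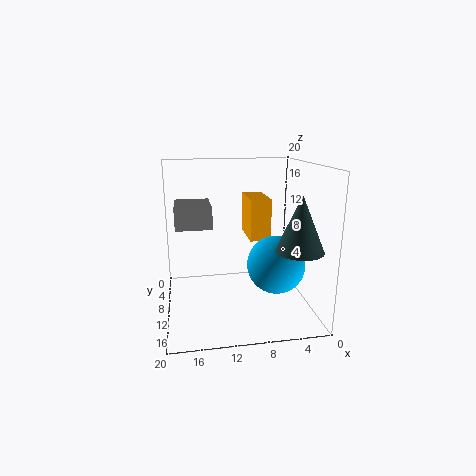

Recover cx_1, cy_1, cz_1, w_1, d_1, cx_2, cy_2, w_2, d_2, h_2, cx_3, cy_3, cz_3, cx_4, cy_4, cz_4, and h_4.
cx_1 = 13.5; cy_1 = 4; cz_1 = 11.5; w_1 = 5; d_1 = 6.5; cx_2 = 5; cy_2 = 2.5; w_2 = 3; d_2 = 6.5; h_2 = 6; cx_3 = 5; cy_3 = 12; cz_3 = 6.5; cx_4 = 3.5; cy_4 = 16.5; cz_4 = 10; h_4 = 7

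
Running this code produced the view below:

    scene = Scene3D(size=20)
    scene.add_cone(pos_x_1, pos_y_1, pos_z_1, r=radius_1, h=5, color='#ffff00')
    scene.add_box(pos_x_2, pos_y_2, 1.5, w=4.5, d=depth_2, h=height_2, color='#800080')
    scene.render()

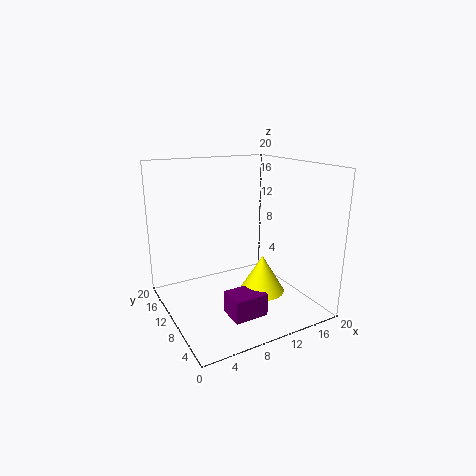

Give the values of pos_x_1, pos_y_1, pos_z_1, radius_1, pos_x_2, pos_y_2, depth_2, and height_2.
pos_x_1 = 11.5, pos_y_1 = 6, pos_z_1 = 3.5, radius_1 = 3, pos_x_2 = 6, pos_y_2 = 3, depth_2 = 3.5, height_2 = 3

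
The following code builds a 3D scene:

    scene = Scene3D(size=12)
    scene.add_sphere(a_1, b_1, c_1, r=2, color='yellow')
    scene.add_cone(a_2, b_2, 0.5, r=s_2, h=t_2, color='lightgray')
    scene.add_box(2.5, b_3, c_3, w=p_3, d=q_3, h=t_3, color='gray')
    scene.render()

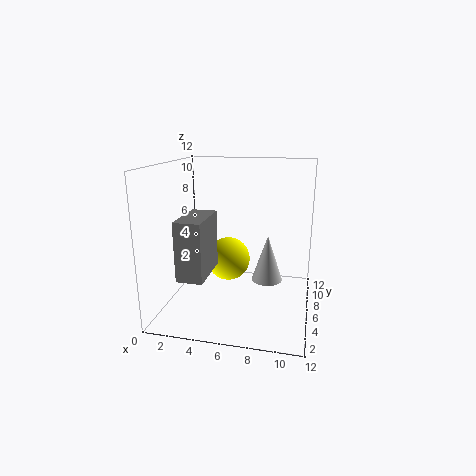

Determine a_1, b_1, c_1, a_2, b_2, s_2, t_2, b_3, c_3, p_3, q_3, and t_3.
a_1 = 4.5, b_1 = 8.5, c_1 = 3, a_2 = 8, b_2 = 10, s_2 = 1.5, t_2 = 4.5, b_3 = 1, c_3 = 4, p_3 = 2, q_3 = 4, t_3 = 4.5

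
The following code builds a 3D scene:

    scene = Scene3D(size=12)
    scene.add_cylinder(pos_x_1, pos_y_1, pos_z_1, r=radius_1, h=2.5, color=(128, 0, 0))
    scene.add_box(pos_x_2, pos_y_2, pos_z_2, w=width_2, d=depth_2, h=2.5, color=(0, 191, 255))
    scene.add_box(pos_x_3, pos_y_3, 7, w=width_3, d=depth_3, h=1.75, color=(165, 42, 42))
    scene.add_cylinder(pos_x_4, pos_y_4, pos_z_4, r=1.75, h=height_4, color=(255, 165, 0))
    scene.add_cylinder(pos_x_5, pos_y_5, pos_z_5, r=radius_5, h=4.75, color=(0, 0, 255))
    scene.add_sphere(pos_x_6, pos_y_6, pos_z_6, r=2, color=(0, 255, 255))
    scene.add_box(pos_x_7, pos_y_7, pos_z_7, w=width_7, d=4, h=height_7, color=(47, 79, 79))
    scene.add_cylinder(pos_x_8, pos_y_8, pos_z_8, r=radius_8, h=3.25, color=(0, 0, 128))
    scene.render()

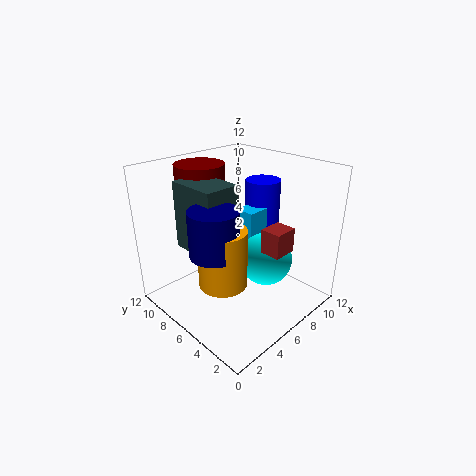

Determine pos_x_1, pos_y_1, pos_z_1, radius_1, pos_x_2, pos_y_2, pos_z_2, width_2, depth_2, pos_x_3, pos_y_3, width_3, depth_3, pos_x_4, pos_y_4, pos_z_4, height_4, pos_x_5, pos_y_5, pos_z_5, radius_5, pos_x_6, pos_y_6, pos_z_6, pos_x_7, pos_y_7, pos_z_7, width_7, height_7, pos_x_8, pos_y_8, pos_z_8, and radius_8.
pos_x_1 = 4.5; pos_y_1 = 8.75; pos_z_1 = 9.5; radius_1 = 2; pos_x_2 = 6.5; pos_y_2 = 5; pos_z_2 = 5.75; width_2 = 2; depth_2 = 1.75; pos_x_3 = 4.25; pos_y_3 = 0.5; width_3 = 1.75; depth_3 = 1.5; pos_x_4 = 2.25; pos_y_4 = 3.75; pos_z_4 = 4.5; height_4 = 4.25; pos_x_5 = 9.25; pos_y_5 = 6.25; pos_z_5 = 5.5; radius_5 = 1.5; pos_x_6 = 5.75; pos_y_6 = 2.75; pos_z_6 = 5.5; pos_x_7 = 1.75; pos_y_7 = 4.5; pos_z_7 = 6; width_7 = 2.75; height_7 = 5.25; pos_x_8 = 1.75; pos_y_8 = 4; pos_z_8 = 7; radius_8 = 1.75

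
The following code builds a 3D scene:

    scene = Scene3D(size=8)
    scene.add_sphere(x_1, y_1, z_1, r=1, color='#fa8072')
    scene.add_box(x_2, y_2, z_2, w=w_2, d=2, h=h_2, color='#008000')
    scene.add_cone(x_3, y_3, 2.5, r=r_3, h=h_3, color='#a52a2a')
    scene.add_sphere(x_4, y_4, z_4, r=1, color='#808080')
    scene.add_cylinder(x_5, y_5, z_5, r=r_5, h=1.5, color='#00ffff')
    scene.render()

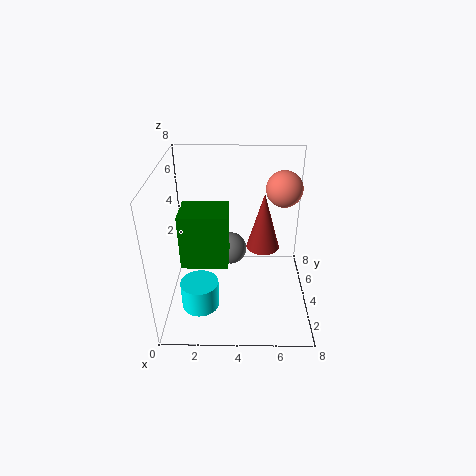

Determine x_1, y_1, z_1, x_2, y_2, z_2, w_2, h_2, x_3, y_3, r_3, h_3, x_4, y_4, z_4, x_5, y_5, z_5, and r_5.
x_1 = 6.5; y_1 = 5; z_1 = 6.5; x_2 = 1; y_2 = 2.5; z_2 = 3; w_2 = 2.5; h_2 = 3; x_3 = 5.5; y_3 = 5.5; r_3 = 1; h_3 = 3.5; x_4 = 3.5; y_4 = 6; z_4 = 2; x_5 = 2; y_5 = 2; z_5 = 1; r_5 = 1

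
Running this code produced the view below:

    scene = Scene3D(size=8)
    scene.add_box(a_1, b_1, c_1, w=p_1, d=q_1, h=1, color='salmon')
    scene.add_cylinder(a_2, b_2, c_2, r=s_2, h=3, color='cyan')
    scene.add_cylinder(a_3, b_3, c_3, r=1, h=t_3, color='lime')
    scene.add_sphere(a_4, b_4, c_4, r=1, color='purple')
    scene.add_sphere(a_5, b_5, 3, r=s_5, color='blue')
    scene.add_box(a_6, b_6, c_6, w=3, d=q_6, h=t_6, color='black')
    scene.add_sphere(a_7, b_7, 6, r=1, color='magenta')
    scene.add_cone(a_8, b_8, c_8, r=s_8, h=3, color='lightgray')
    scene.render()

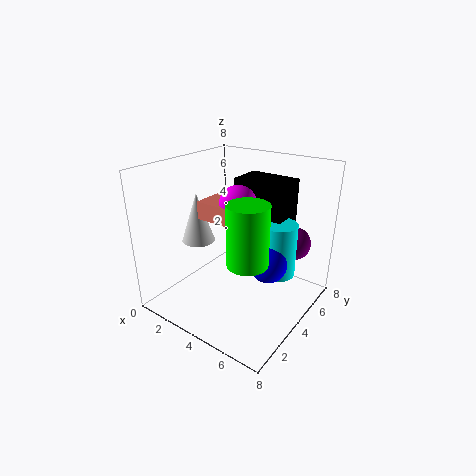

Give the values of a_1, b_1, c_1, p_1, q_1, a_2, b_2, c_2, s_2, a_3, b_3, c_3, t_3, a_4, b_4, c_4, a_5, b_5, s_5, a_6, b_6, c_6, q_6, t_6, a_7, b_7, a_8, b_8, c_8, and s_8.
a_1 = 2
b_1 = 3
c_1 = 5
p_1 = 2
q_1 = 2
a_2 = 6
b_2 = 5
c_2 = 2
s_2 = 1
a_3 = 6
b_3 = 2
c_3 = 4
t_3 = 3
a_4 = 6
b_4 = 7
c_4 = 3
a_5 = 6
b_5 = 4
s_5 = 1
a_6 = 3
b_6 = 5
c_6 = 3
q_6 = 2
t_6 = 4
a_7 = 4
b_7 = 4
a_8 = 1
b_8 = 4
c_8 = 3
s_8 = 1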